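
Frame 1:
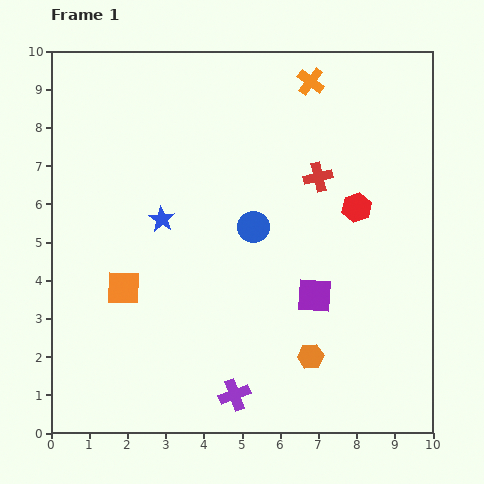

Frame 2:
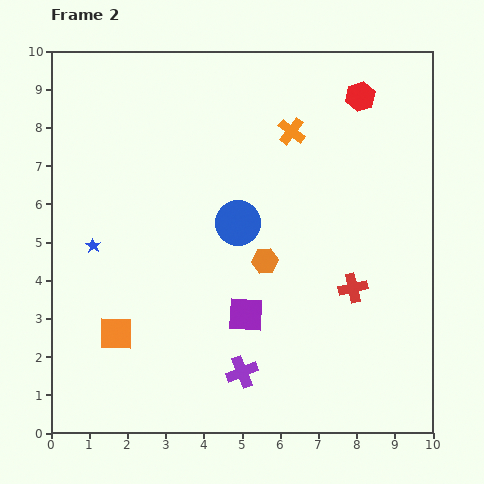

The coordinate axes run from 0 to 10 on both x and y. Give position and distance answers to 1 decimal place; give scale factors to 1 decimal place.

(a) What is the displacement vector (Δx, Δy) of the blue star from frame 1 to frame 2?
(-1.8, -0.7)

The blue star was at (2.9, 5.6) in frame 1 and (1.1, 4.9) in frame 2.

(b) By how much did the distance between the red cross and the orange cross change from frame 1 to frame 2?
+1.9

Distance in frame 1: 2.5. Distance in frame 2: 4.4.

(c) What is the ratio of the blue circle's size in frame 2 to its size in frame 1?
1.5×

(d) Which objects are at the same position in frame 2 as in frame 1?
none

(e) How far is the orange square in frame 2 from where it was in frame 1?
1.2

The orange square moved from (1.9, 3.8) to (1.7, 2.6), a distance of √(0.2² + 1.2²) ≈ 1.2.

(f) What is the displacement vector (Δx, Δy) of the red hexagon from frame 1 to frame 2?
(0.1, 2.9)

The red hexagon was at (8.0, 5.9) in frame 1 and (8.1, 8.8) in frame 2.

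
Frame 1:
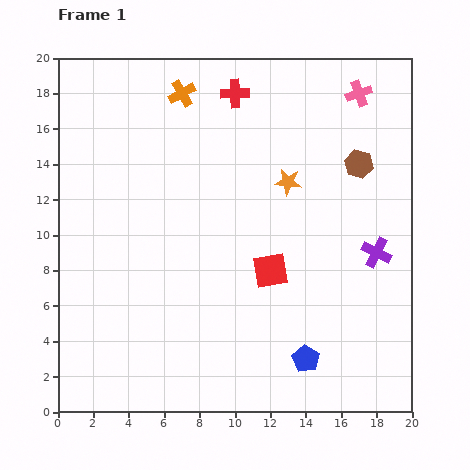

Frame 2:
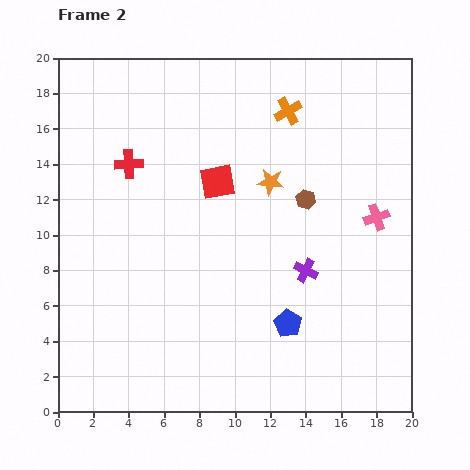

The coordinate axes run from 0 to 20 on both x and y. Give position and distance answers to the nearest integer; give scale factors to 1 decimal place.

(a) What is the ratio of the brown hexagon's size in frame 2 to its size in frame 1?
0.7×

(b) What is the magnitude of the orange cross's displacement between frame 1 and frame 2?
6

The orange cross moved from (7, 18) to (13, 17), a distance of √(6² + 1²) ≈ 6.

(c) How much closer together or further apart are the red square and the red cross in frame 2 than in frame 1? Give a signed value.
-5

Distance in frame 1: 10. Distance in frame 2: 5.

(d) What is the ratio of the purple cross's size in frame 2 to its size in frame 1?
0.8×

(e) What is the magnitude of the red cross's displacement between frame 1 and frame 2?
7

The red cross moved from (10, 18) to (4, 14), a distance of √(6² + 4²) ≈ 7.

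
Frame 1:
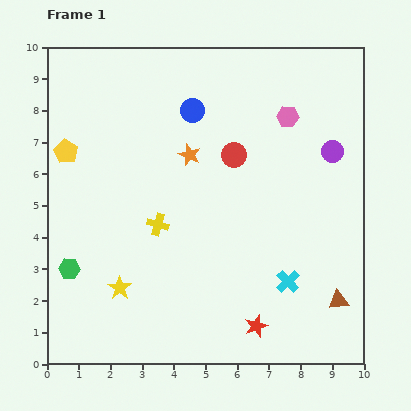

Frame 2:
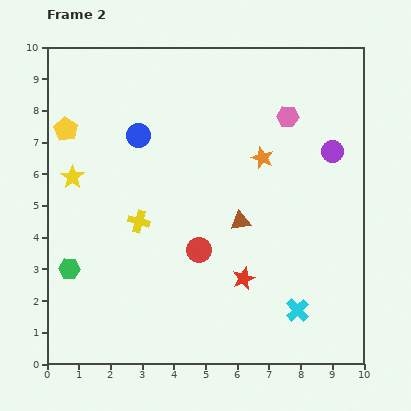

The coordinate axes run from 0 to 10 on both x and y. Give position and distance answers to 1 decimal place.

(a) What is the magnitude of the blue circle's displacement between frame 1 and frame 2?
1.9

The blue circle moved from (4.6, 8.0) to (2.9, 7.2), a distance of √(1.7² + 0.8²) ≈ 1.9.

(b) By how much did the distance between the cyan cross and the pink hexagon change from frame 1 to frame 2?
+0.9

Distance in frame 1: 5.2. Distance in frame 2: 6.1.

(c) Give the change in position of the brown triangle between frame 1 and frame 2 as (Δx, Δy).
(-3.1, 2.5)

The brown triangle was at (9.2, 2.0) in frame 1 and (6.1, 4.5) in frame 2.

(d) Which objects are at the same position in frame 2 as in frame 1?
the purple circle, the pink hexagon, the green hexagon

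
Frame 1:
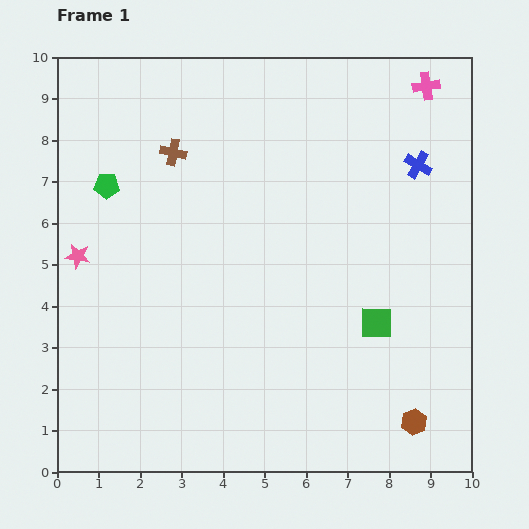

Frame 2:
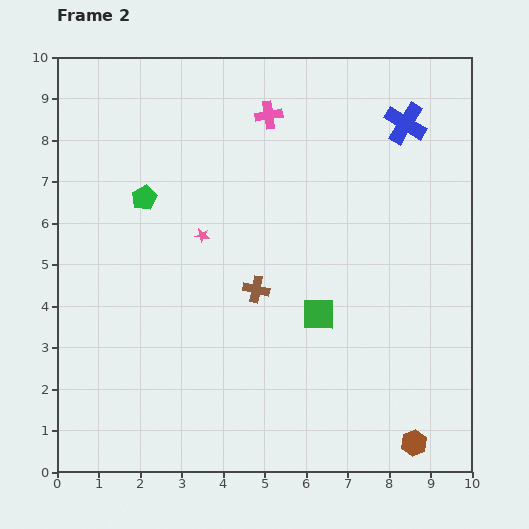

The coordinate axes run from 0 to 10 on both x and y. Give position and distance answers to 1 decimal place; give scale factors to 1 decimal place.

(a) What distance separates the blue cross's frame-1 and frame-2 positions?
1.0

The blue cross moved from (8.7, 7.4) to (8.4, 8.4), a distance of √(0.3² + 1.0²) ≈ 1.0.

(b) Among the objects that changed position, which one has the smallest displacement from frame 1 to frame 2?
the brown hexagon

(moved 0.5)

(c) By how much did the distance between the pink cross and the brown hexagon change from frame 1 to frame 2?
+0.5

Distance in frame 1: 8.1. Distance in frame 2: 8.6.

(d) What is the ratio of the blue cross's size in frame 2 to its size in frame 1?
1.5×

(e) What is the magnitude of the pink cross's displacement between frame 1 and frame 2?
3.9

The pink cross moved from (8.9, 9.3) to (5.1, 8.6), a distance of √(3.8² + 0.7²) ≈ 3.9.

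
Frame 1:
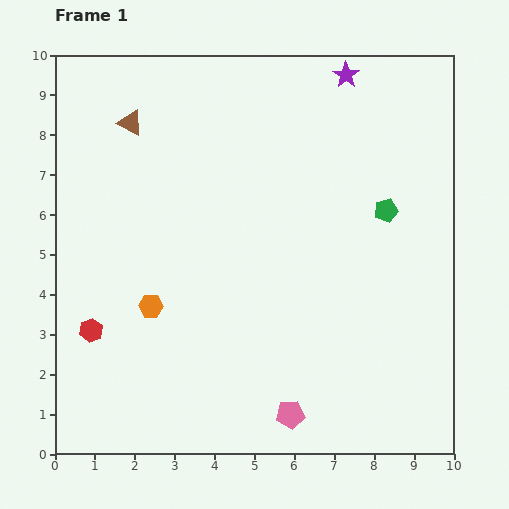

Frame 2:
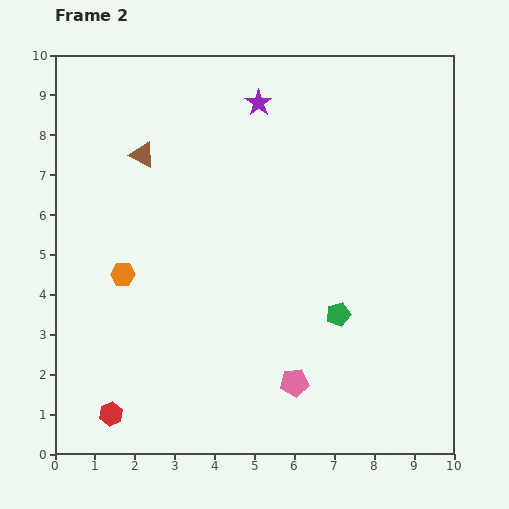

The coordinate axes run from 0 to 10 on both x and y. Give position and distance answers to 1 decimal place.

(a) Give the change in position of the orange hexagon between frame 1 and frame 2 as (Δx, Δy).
(-0.7, 0.8)

The orange hexagon was at (2.4, 3.7) in frame 1 and (1.7, 4.5) in frame 2.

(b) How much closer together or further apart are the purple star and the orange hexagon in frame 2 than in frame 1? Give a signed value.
-2.1

Distance in frame 1: 7.6. Distance in frame 2: 5.5.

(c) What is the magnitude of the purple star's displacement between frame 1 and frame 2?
2.3

The purple star moved from (7.3, 9.5) to (5.1, 8.8), a distance of √(2.2² + 0.7²) ≈ 2.3.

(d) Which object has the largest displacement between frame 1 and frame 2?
the green pentagon

(moved 2.9; next 2.3)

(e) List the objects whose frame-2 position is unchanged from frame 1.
none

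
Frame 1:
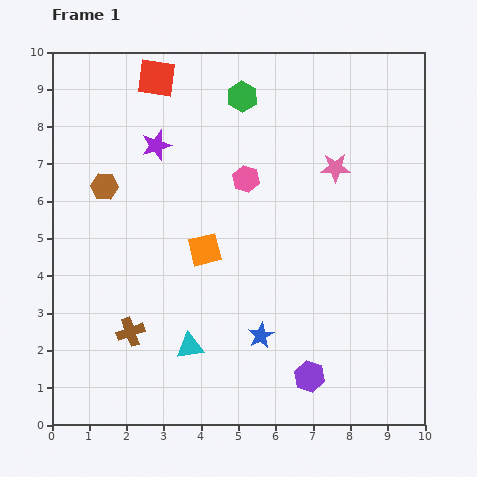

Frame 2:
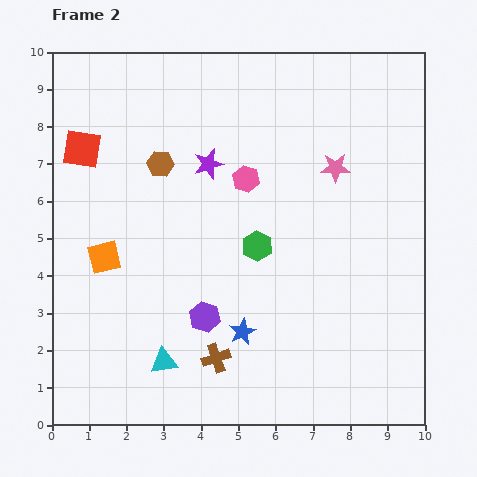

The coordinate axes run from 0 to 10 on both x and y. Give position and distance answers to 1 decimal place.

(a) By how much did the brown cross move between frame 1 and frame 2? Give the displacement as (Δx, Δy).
(2.3, -0.7)

The brown cross was at (2.1, 2.5) in frame 1 and (4.4, 1.8) in frame 2.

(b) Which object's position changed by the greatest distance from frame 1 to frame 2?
the green hexagon

(moved 4.0; next 3.2)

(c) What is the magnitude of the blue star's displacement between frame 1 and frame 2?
0.5

The blue star moved from (5.6, 2.4) to (5.1, 2.5), a distance of √(0.5² + 0.1²) ≈ 0.5.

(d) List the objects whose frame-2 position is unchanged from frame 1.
the pink hexagon, the pink star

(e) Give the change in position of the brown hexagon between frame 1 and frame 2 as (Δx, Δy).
(1.5, 0.6)

The brown hexagon was at (1.4, 6.4) in frame 1 and (2.9, 7.0) in frame 2.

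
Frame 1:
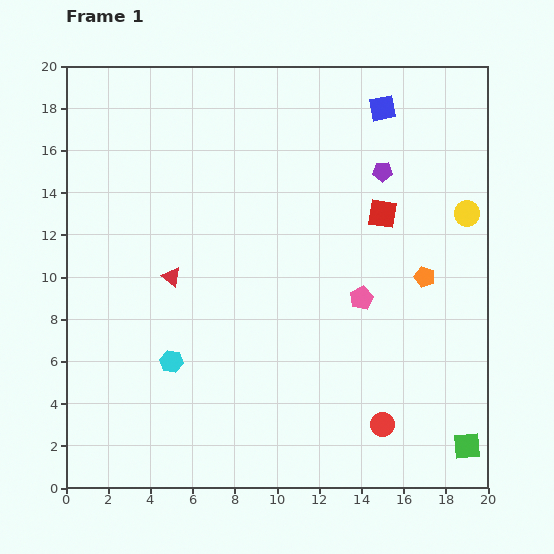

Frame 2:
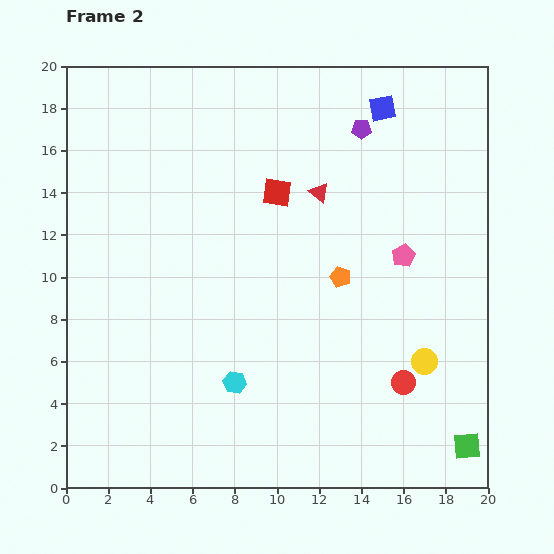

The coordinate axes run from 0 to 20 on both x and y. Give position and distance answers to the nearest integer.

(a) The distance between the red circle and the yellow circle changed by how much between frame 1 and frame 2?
-10

Distance in frame 1: 11. Distance in frame 2: 1.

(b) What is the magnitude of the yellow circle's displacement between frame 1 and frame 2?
7

The yellow circle moved from (19, 13) to (17, 6), a distance of √(2² + 7²) ≈ 7.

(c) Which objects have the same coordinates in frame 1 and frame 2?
the blue square, the green square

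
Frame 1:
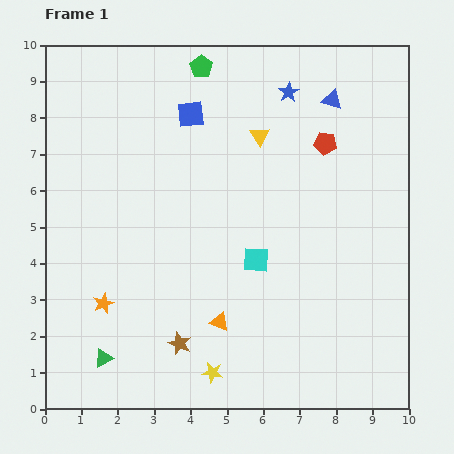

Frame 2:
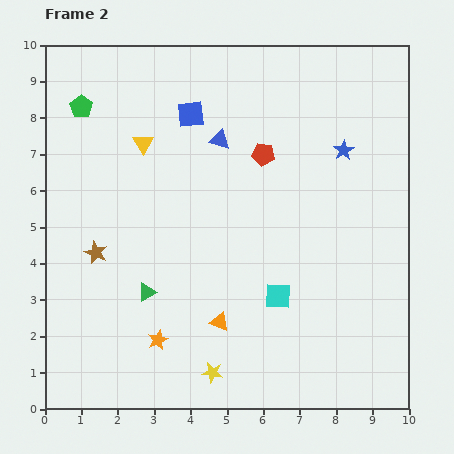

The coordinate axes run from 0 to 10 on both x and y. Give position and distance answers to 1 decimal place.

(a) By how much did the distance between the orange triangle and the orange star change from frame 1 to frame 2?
-1.4

Distance in frame 1: 3.2. Distance in frame 2: 1.8.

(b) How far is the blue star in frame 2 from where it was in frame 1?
2.2

The blue star moved from (6.7, 8.7) to (8.2, 7.1), a distance of √(1.5² + 1.6²) ≈ 2.2.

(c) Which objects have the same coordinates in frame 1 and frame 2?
the orange triangle, the blue square, the yellow star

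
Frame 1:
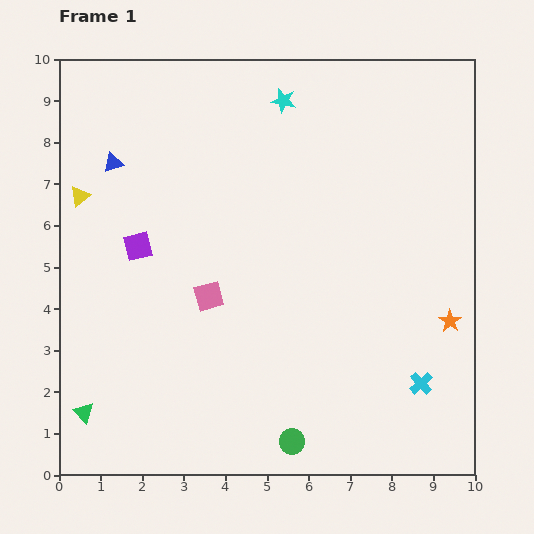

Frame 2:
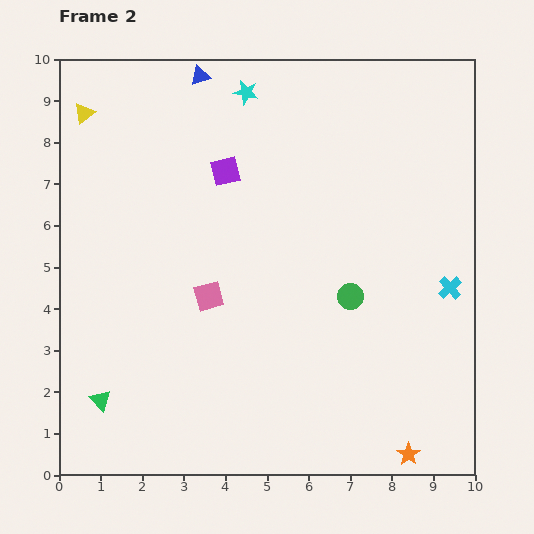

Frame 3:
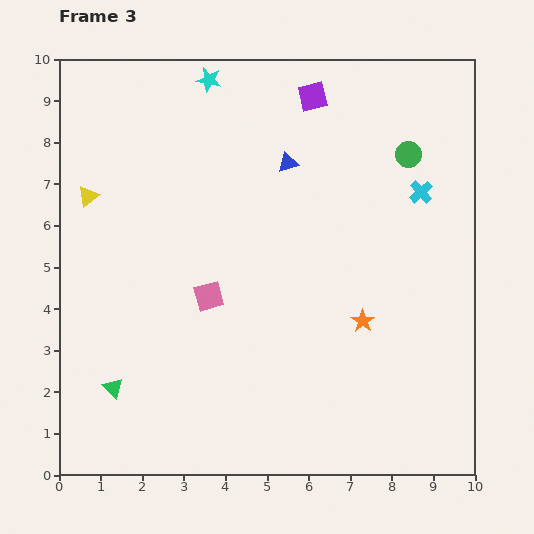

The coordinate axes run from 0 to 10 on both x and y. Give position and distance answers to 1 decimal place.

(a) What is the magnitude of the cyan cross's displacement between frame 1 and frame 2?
2.4

The cyan cross moved from (8.7, 2.2) to (9.4, 4.5), a distance of √(0.7² + 2.3²) ≈ 2.4.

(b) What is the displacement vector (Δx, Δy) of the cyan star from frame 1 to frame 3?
(-1.8, 0.5)

The cyan star was at (5.4, 9.0) in frame 1 and (3.6, 9.5) in frame 3.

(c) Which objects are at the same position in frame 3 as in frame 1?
the pink square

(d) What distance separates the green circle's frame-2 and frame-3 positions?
3.7

The green circle moved from (7.0, 4.3) to (8.4, 7.7), a distance of √(1.4² + 3.4²) ≈ 3.7.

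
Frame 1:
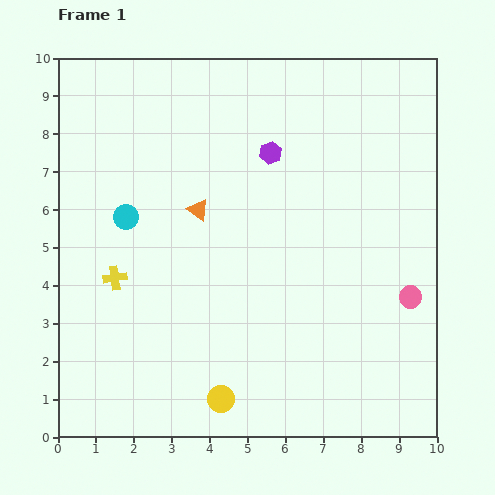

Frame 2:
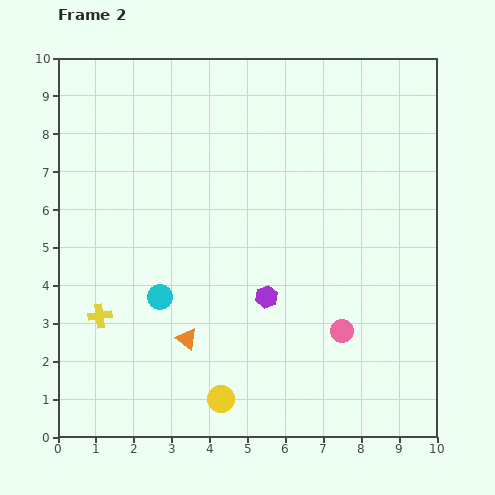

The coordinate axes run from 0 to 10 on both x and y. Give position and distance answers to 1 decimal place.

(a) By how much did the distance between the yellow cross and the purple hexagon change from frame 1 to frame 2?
-0.9

Distance in frame 1: 5.3. Distance in frame 2: 4.4.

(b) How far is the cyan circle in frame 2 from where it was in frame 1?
2.3

The cyan circle moved from (1.8, 5.8) to (2.7, 3.7), a distance of √(0.9² + 2.1²) ≈ 2.3.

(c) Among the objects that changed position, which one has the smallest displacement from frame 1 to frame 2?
the yellow cross

(moved 1.1)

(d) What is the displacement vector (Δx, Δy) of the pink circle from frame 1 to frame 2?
(-1.8, -0.9)

The pink circle was at (9.3, 3.7) in frame 1 and (7.5, 2.8) in frame 2.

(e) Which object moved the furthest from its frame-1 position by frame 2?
the purple hexagon

(moved 3.8; next 3.4)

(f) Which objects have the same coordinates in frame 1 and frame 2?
the yellow circle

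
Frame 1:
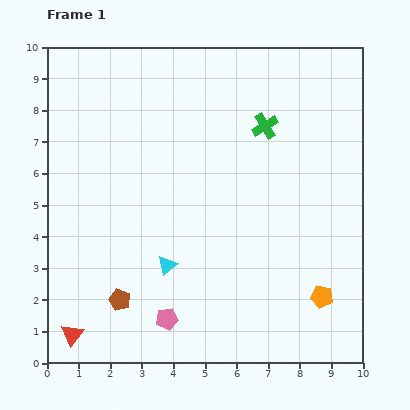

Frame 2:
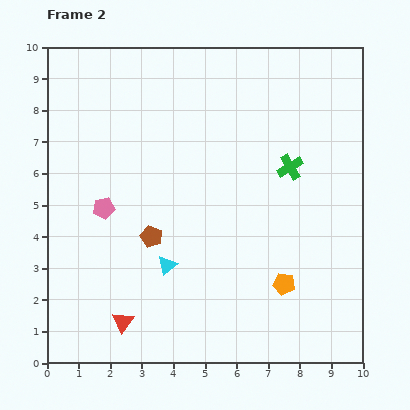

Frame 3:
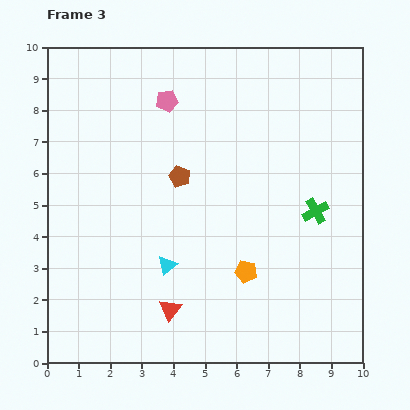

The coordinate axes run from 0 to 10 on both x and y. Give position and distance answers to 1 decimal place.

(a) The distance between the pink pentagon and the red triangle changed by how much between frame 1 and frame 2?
+0.6

Distance in frame 1: 3.0. Distance in frame 2: 3.6.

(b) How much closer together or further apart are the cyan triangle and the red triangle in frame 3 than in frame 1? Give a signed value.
-2.3

Distance in frame 1: 3.7. Distance in frame 3: 1.4.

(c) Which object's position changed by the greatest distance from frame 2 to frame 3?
the pink pentagon

(moved 3.9; next 2.1)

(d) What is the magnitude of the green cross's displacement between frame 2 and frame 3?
1.6

The green cross moved from (7.7, 6.2) to (8.5, 4.8), a distance of √(0.8² + 1.4²) ≈ 1.6.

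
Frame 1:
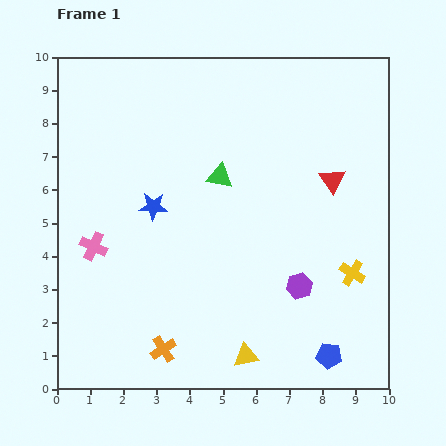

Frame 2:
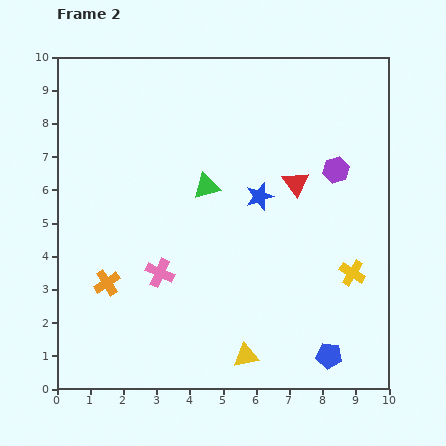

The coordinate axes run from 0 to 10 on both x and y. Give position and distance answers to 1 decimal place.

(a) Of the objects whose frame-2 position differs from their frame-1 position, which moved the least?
the green triangle

(moved 0.5)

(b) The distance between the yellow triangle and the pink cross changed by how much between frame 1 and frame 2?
-2.1

Distance in frame 1: 5.7. Distance in frame 2: 3.6.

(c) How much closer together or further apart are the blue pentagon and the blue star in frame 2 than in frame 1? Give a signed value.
-1.8

Distance in frame 1: 7.0. Distance in frame 2: 5.2.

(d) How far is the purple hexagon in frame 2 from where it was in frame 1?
3.7

The purple hexagon moved from (7.3, 3.1) to (8.4, 6.6), a distance of √(1.1² + 3.5²) ≈ 3.7.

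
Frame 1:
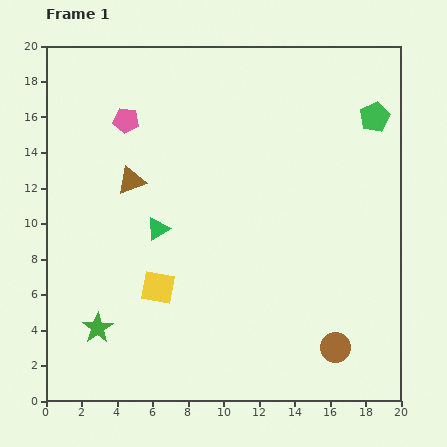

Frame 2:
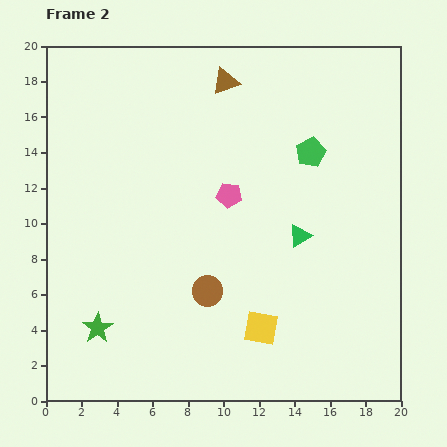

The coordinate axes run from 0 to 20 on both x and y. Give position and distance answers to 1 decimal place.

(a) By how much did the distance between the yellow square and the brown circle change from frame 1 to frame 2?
-6.9

Distance in frame 1: 10.6. Distance in frame 2: 3.7.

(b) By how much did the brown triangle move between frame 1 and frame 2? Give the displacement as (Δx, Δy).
(5.3, 5.6)

The brown triangle was at (4.8, 12.4) in frame 1 and (10.1, 18.0) in frame 2.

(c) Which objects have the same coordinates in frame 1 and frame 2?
the green star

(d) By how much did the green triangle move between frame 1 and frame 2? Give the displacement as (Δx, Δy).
(8.0, -0.4)

The green triangle was at (6.3, 9.7) in frame 1 and (14.3, 9.3) in frame 2.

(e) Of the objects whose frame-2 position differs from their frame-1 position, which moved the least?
the green pentagon

(moved 4.1)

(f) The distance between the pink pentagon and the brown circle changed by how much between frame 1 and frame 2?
-11.9

Distance in frame 1: 17.4. Distance in frame 2: 5.5.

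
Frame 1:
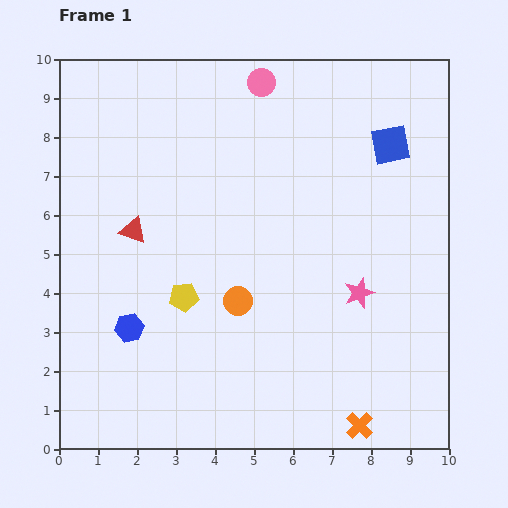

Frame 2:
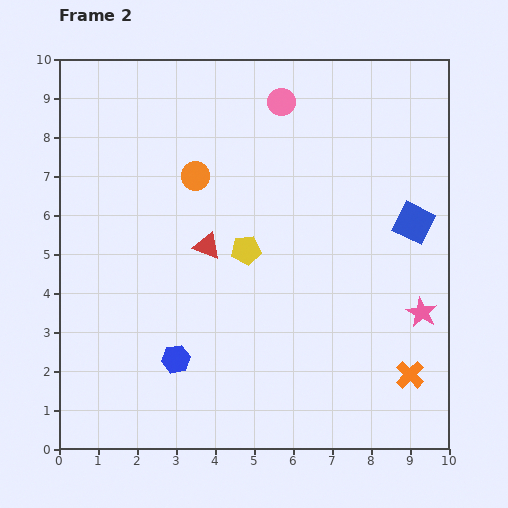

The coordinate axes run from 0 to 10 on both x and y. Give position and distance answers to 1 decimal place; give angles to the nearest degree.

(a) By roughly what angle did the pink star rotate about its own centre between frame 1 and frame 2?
24° counter-clockwise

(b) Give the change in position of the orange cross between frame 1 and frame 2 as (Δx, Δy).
(1.3, 1.3)

The orange cross was at (7.7, 0.6) in frame 1 and (9.0, 1.9) in frame 2.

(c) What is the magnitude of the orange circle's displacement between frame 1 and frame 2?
3.4

The orange circle moved from (4.6, 3.8) to (3.5, 7.0), a distance of √(1.1² + 3.2²) ≈ 3.4.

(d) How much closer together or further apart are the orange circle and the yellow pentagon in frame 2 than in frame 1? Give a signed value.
+0.9

Distance in frame 1: 1.4. Distance in frame 2: 2.3.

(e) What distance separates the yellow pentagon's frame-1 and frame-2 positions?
2.0

The yellow pentagon moved from (3.2, 3.9) to (4.8, 5.1), a distance of √(1.6² + 1.2²) ≈ 2.0.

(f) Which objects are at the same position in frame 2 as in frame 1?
none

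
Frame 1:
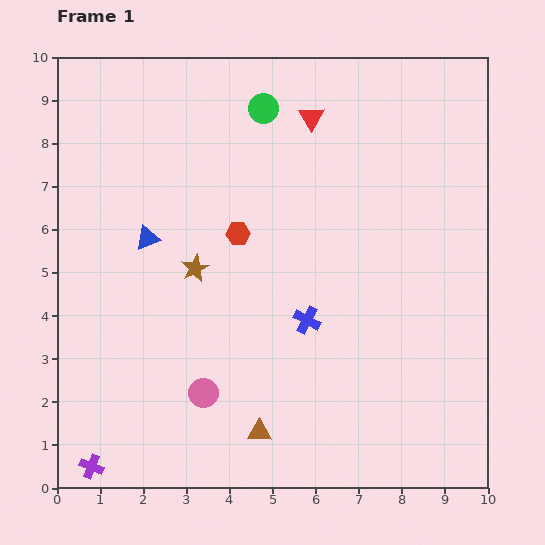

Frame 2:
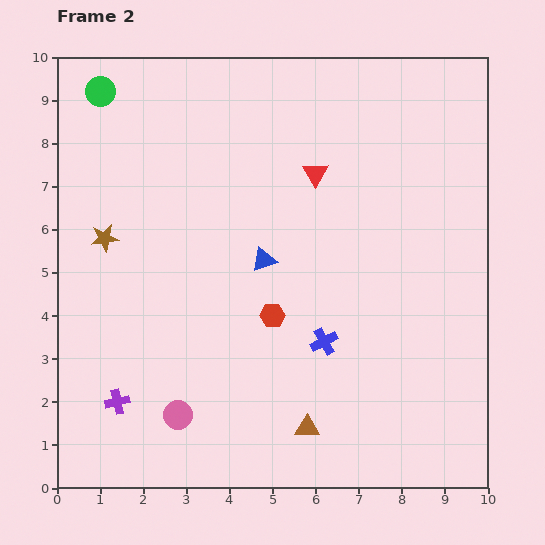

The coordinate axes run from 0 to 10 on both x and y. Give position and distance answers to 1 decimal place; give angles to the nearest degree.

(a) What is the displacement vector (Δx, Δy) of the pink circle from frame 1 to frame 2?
(-0.6, -0.5)

The pink circle was at (3.4, 2.2) in frame 1 and (2.8, 1.7) in frame 2.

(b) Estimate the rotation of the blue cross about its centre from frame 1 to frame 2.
35° clockwise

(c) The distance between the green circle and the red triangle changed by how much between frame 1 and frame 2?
+4.2

Distance in frame 1: 1.1. Distance in frame 2: 5.3.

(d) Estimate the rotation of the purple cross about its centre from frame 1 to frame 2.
35° counter-clockwise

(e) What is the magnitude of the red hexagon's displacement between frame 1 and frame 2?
2.1

The red hexagon moved from (4.2, 5.9) to (5.0, 4.0), a distance of √(0.8² + 1.9²) ≈ 2.1.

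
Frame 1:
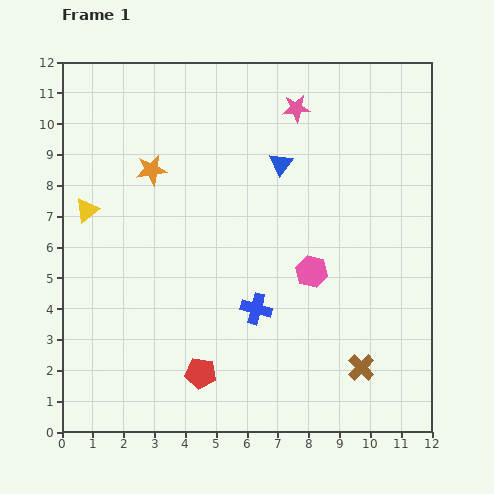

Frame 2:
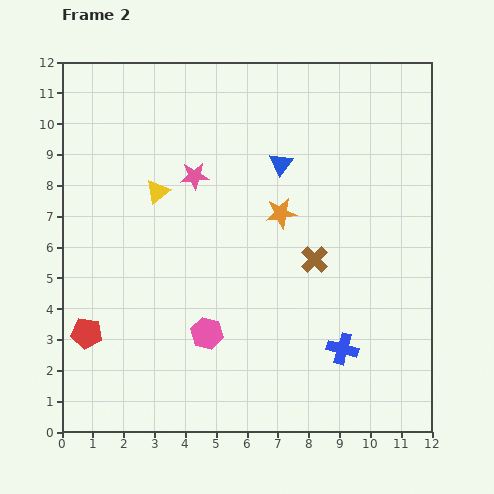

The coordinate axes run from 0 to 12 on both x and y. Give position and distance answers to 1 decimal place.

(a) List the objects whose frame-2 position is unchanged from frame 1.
the blue triangle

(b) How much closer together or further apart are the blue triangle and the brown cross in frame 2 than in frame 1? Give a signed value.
-3.8

Distance in frame 1: 7.1. Distance in frame 2: 3.3.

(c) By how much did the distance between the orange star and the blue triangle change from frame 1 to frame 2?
-2.6

Distance in frame 1: 4.2. Distance in frame 2: 1.6.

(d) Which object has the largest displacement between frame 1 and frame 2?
the orange star

(moved 4.4; next 4.0)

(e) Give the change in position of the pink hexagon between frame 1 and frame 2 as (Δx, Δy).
(-3.4, -2.0)

The pink hexagon was at (8.1, 5.2) in frame 1 and (4.7, 3.2) in frame 2.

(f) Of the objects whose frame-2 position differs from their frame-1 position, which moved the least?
the yellow triangle

(moved 2.4)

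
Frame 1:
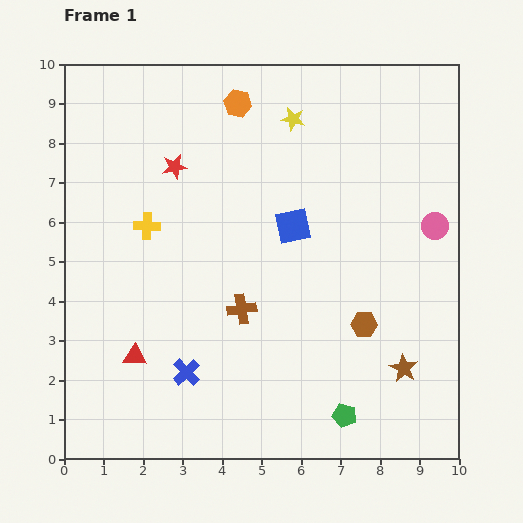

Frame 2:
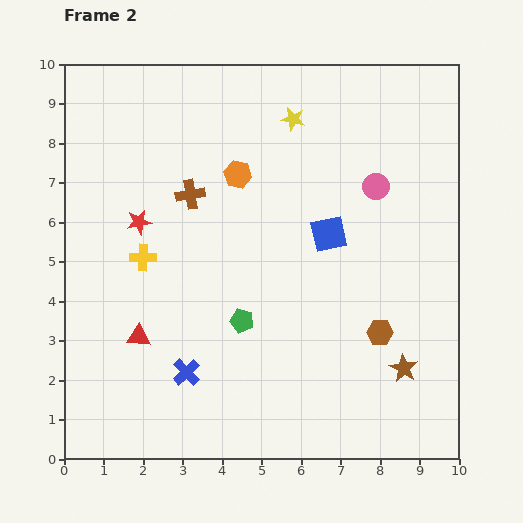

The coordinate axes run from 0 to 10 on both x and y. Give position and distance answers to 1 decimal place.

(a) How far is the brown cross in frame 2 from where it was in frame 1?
3.2

The brown cross moved from (4.5, 3.8) to (3.2, 6.7), a distance of √(1.3² + 2.9²) ≈ 3.2.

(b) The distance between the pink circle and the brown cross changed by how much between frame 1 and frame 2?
-0.6

Distance in frame 1: 5.3. Distance in frame 2: 4.7.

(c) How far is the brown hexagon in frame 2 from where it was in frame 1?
0.4

The brown hexagon moved from (7.6, 3.4) to (8.0, 3.2), a distance of √(0.4² + 0.2²) ≈ 0.4.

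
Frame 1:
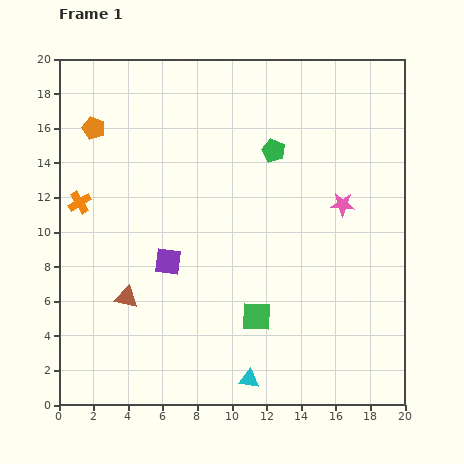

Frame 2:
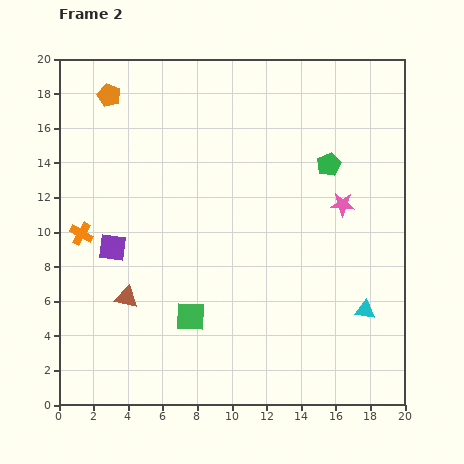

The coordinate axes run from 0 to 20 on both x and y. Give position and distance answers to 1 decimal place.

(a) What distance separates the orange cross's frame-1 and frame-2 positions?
1.8

The orange cross moved from (1.2, 11.7) to (1.3, 9.9), a distance of √(0.1² + 1.8²) ≈ 1.8.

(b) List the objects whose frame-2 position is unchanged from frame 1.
the brown triangle, the pink star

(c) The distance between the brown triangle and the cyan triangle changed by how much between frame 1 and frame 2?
+5.3

Distance in frame 1: 8.5. Distance in frame 2: 13.8.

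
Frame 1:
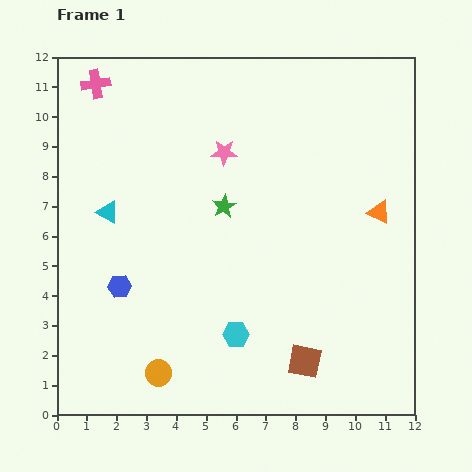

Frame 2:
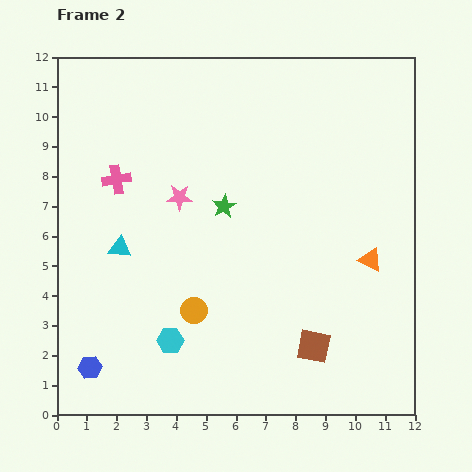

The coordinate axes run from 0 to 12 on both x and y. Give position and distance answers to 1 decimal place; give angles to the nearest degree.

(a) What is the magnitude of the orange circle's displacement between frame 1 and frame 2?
2.4

The orange circle moved from (3.4, 1.4) to (4.6, 3.5), a distance of √(1.2² + 2.1²) ≈ 2.4.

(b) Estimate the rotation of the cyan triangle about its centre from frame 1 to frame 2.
23° counter-clockwise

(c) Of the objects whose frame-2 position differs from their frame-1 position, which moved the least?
the brown square

(moved 0.6)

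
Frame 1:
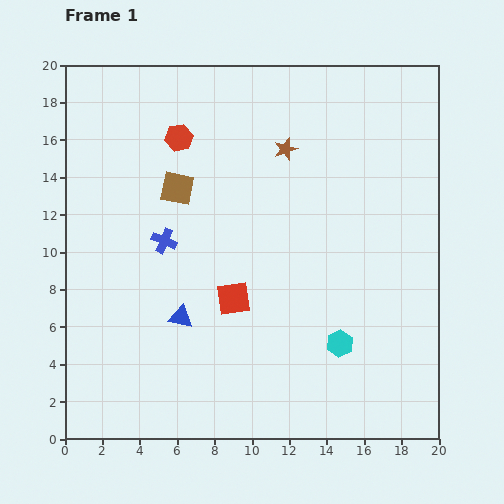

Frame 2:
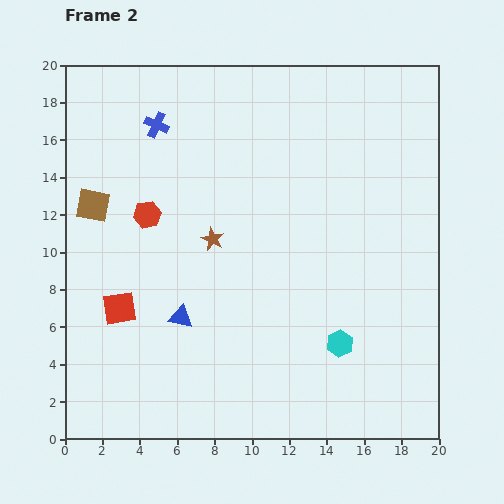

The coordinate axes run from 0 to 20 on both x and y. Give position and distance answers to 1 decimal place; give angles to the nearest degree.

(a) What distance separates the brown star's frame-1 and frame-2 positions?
6.2

The brown star moved from (11.8, 15.5) to (7.9, 10.7), a distance of √(3.9² + 4.8²) ≈ 6.2.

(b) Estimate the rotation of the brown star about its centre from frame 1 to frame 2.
26° counter-clockwise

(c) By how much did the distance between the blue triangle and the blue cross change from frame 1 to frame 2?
+6.2

Distance in frame 1: 4.2. Distance in frame 2: 10.4.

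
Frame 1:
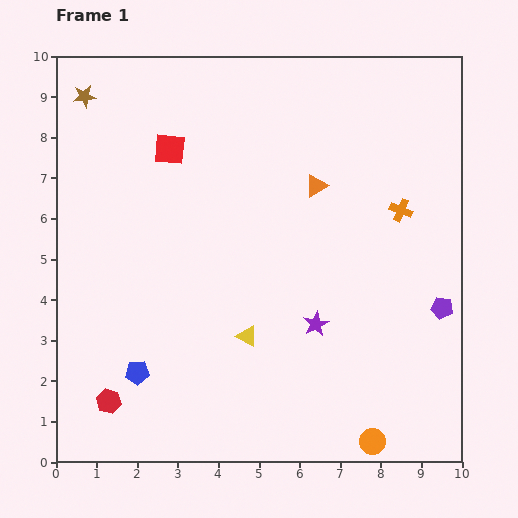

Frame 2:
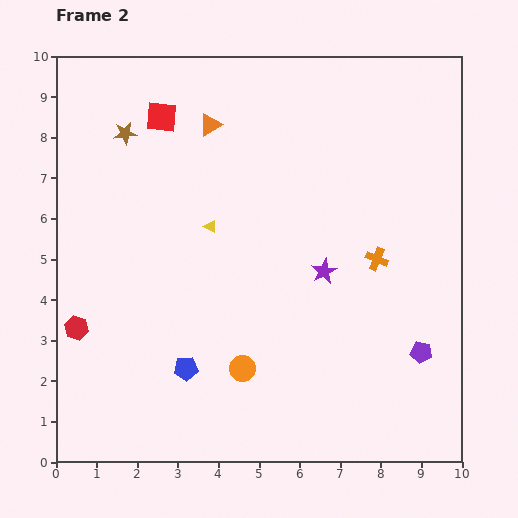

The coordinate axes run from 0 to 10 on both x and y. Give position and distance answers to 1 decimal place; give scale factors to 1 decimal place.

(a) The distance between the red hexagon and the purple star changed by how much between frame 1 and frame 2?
+0.9

Distance in frame 1: 5.4. Distance in frame 2: 6.3.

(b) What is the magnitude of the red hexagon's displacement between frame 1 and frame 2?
2.0

The red hexagon moved from (1.3, 1.5) to (0.5, 3.3), a distance of √(0.8² + 1.8²) ≈ 2.0.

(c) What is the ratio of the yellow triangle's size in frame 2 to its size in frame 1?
0.6×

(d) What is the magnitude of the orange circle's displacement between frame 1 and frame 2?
3.7

The orange circle moved from (7.8, 0.5) to (4.6, 2.3), a distance of √(3.2² + 1.8²) ≈ 3.7.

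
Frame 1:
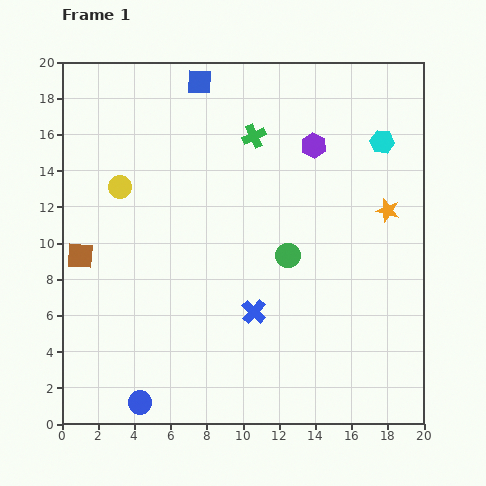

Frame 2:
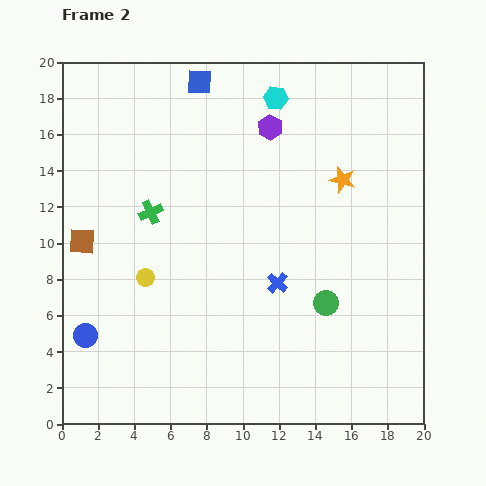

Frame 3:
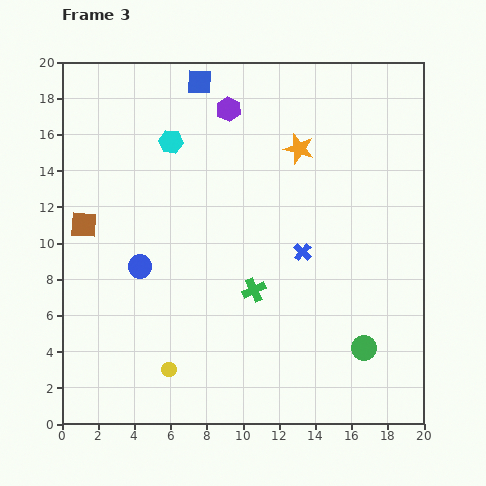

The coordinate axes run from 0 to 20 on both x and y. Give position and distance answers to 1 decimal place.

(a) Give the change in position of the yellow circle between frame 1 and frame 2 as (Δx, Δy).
(1.4, -5.0)

The yellow circle was at (3.2, 13.1) in frame 1 and (4.6, 8.1) in frame 2.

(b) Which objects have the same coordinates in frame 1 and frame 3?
the blue square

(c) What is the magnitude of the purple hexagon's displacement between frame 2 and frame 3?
2.5

The purple hexagon moved from (11.5, 16.4) to (9.2, 17.4), a distance of √(2.3² + 1.0²) ≈ 2.5.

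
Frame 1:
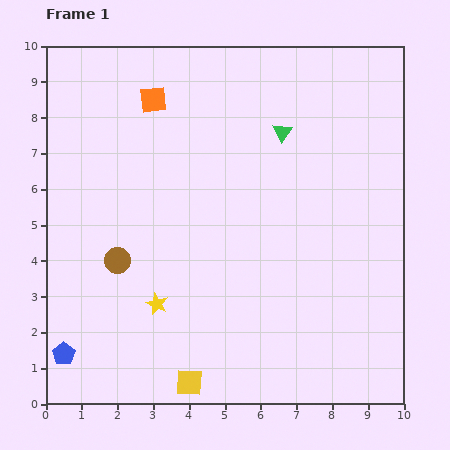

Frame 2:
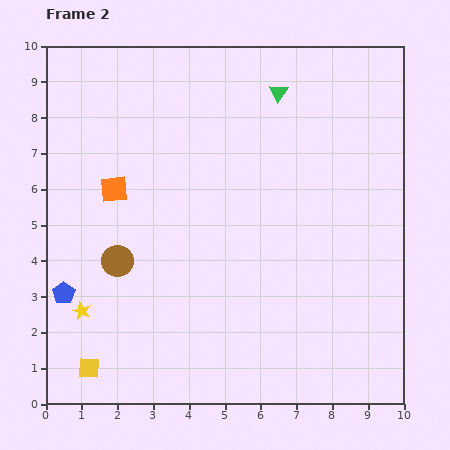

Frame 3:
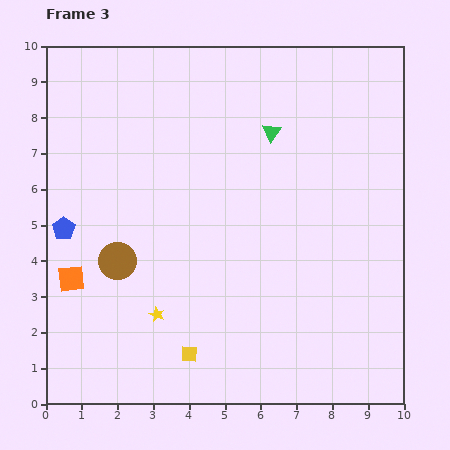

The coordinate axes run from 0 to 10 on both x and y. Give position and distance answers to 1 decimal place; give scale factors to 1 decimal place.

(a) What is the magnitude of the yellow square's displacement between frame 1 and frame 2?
2.8

The yellow square moved from (4.0, 0.6) to (1.2, 1.0), a distance of √(2.8² + 0.4²) ≈ 2.8.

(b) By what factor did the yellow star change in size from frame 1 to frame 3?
0.7×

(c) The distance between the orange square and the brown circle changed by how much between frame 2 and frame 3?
-0.6

Distance in frame 2: 2.0. Distance in frame 3: 1.4.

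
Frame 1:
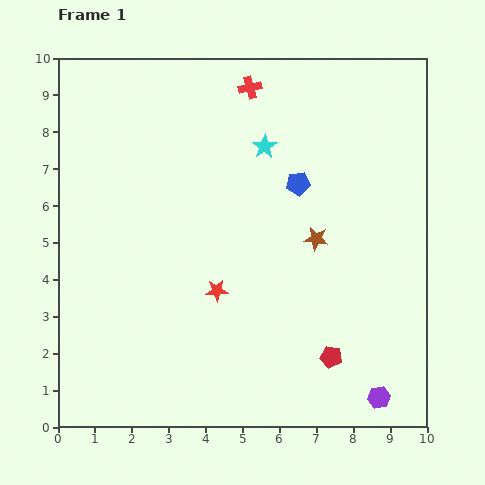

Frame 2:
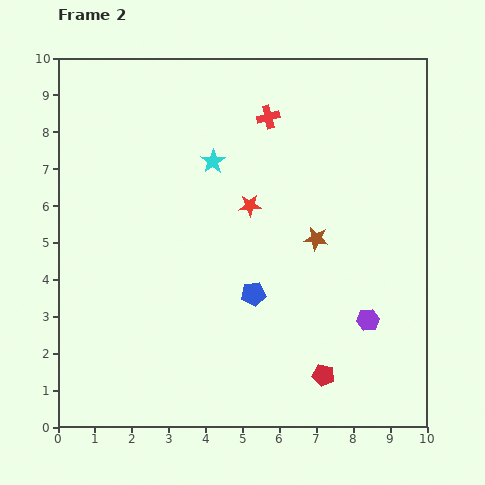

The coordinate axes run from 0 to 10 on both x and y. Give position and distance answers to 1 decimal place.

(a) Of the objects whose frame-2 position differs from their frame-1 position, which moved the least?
the red pentagon

(moved 0.5)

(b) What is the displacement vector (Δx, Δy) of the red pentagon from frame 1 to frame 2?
(-0.2, -0.5)

The red pentagon was at (7.4, 1.9) in frame 1 and (7.2, 1.4) in frame 2.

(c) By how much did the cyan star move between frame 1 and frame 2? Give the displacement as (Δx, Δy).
(-1.4, -0.4)

The cyan star was at (5.6, 7.6) in frame 1 and (4.2, 7.2) in frame 2.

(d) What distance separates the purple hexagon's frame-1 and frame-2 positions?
2.1

The purple hexagon moved from (8.7, 0.8) to (8.4, 2.9), a distance of √(0.3² + 2.1²) ≈ 2.1.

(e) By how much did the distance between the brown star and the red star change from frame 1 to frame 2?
-1.0

Distance in frame 1: 3.0. Distance in frame 2: 2.0.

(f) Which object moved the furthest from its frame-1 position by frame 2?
the blue pentagon

(moved 3.2; next 2.5)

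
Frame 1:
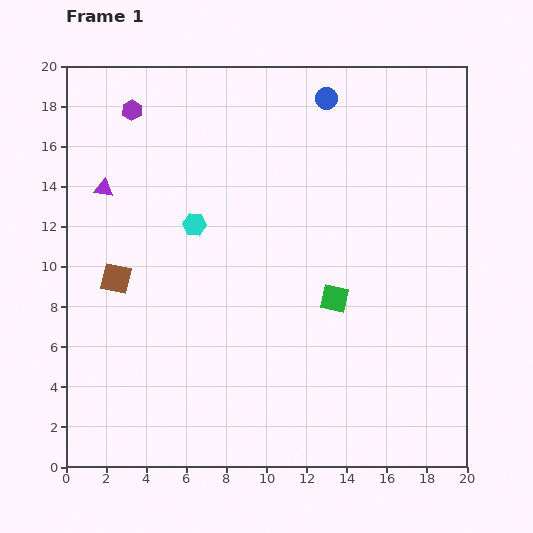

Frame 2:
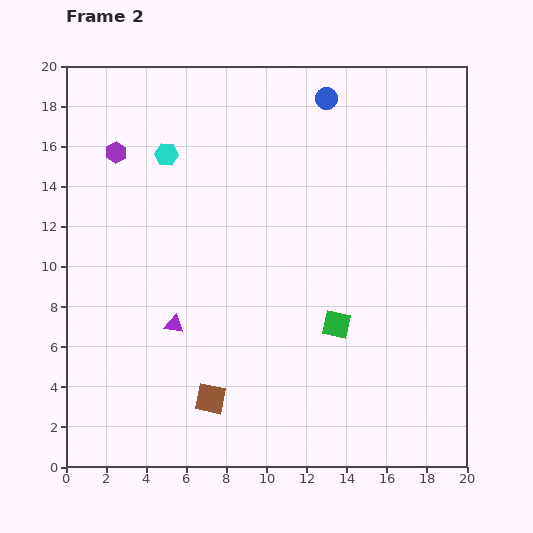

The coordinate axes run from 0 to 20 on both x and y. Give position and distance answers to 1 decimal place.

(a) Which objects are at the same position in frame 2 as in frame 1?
the blue circle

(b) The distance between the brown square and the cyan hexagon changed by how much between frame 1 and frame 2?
+7.7

Distance in frame 1: 4.7. Distance in frame 2: 12.4.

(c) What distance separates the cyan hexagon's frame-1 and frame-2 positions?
3.8

The cyan hexagon moved from (6.4, 12.1) to (5.0, 15.6), a distance of √(1.4² + 3.5²) ≈ 3.8.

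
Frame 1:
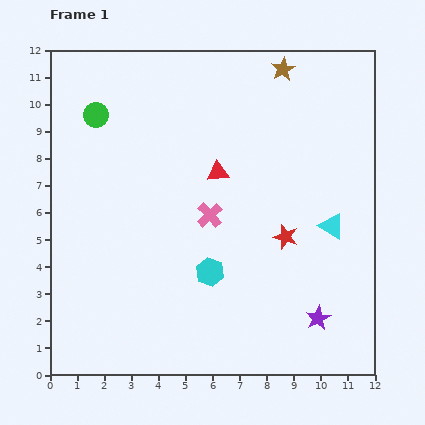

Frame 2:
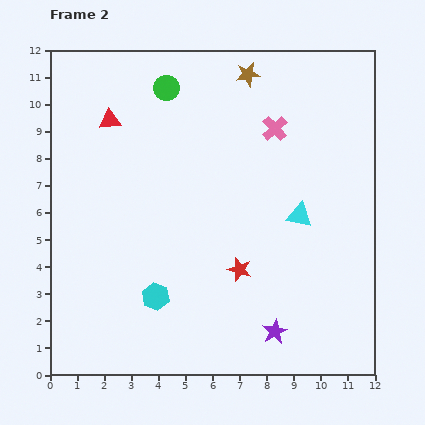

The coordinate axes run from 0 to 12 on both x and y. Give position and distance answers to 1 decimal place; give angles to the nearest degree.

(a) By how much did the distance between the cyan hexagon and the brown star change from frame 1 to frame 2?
+0.9

Distance in frame 1: 8.0. Distance in frame 2: 8.9.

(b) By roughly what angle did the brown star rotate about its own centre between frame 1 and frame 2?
19° clockwise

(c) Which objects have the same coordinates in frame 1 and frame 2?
none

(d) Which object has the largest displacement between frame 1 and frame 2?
the red triangle

(moved 4.4; next 4.0)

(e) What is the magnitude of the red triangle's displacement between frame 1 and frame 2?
4.4

The red triangle moved from (6.2, 7.5) to (2.2, 9.4), a distance of √(4.0² + 1.9²) ≈ 4.4.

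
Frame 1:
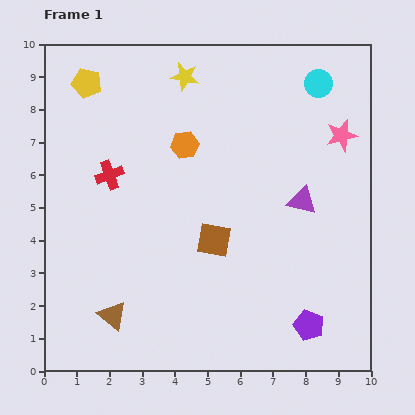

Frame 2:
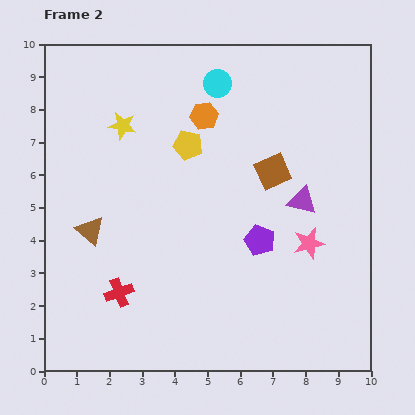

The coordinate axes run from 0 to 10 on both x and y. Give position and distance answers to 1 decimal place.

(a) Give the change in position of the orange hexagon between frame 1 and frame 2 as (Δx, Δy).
(0.6, 0.9)

The orange hexagon was at (4.3, 6.9) in frame 1 and (4.9, 7.8) in frame 2.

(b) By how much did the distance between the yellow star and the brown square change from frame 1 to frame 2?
-0.3

Distance in frame 1: 5.1. Distance in frame 2: 4.8.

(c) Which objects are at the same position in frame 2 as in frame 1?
the purple triangle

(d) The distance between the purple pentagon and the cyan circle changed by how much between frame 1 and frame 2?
-2.4

Distance in frame 1: 7.4. Distance in frame 2: 5.0.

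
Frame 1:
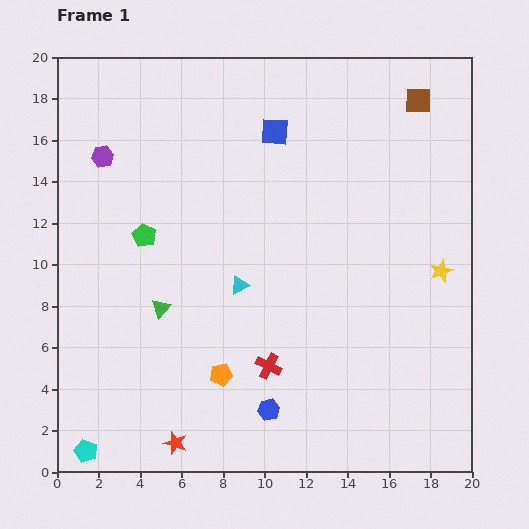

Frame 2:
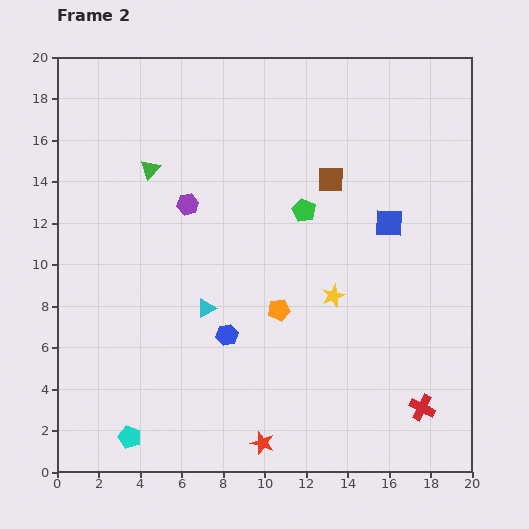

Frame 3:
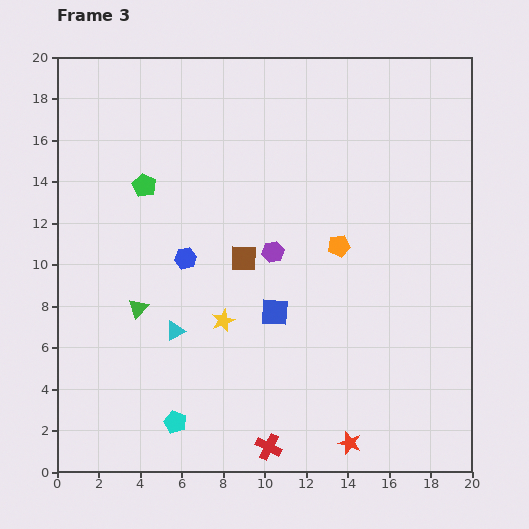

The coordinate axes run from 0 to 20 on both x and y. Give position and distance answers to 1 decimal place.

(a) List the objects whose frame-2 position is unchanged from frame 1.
none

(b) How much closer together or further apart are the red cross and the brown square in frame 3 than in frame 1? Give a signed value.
-5.5

Distance in frame 1: 14.7. Distance in frame 3: 9.2.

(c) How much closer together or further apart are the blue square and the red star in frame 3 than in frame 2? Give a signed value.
-4.9

Distance in frame 2: 12.2. Distance in frame 3: 7.3.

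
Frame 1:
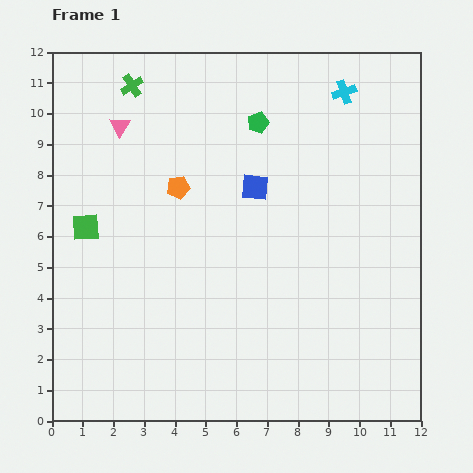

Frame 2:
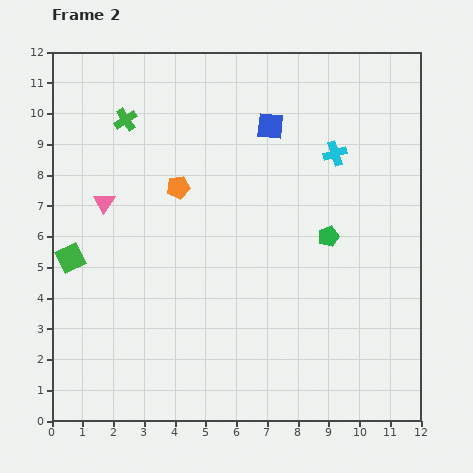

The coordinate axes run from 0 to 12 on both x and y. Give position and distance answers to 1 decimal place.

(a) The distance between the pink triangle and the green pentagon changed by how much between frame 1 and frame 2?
+2.9

Distance in frame 1: 4.5. Distance in frame 2: 7.4.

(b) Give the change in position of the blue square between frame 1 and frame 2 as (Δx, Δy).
(0.5, 2.0)

The blue square was at (6.6, 7.6) in frame 1 and (7.1, 9.6) in frame 2.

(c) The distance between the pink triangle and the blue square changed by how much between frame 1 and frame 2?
+1.2

Distance in frame 1: 4.8. Distance in frame 2: 6.0.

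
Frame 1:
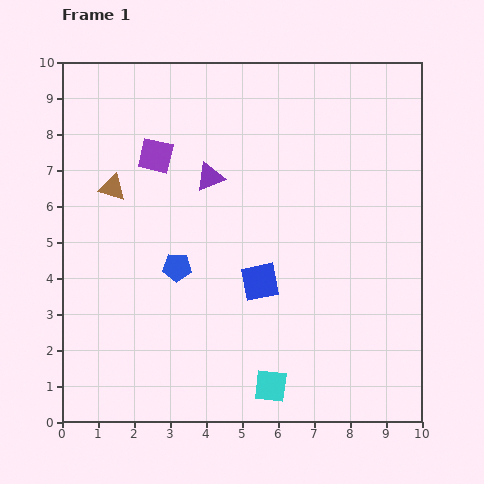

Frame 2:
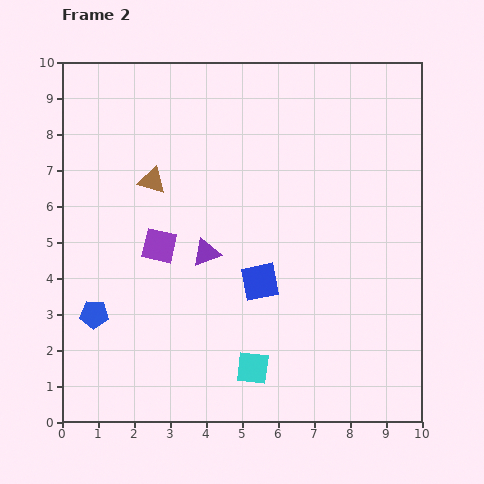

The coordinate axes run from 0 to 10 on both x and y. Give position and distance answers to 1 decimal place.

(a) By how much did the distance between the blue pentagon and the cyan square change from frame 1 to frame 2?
+0.4

Distance in frame 1: 4.2. Distance in frame 2: 4.6.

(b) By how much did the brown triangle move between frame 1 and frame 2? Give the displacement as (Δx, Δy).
(1.1, 0.2)

The brown triangle was at (1.4, 6.5) in frame 1 and (2.5, 6.7) in frame 2.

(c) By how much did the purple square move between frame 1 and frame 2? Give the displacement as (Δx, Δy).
(0.1, -2.5)

The purple square was at (2.6, 7.4) in frame 1 and (2.7, 4.9) in frame 2.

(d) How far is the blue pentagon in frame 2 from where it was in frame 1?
2.6

The blue pentagon moved from (3.2, 4.3) to (0.9, 3.0), a distance of √(2.3² + 1.3²) ≈ 2.6.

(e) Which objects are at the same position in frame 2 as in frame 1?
the blue square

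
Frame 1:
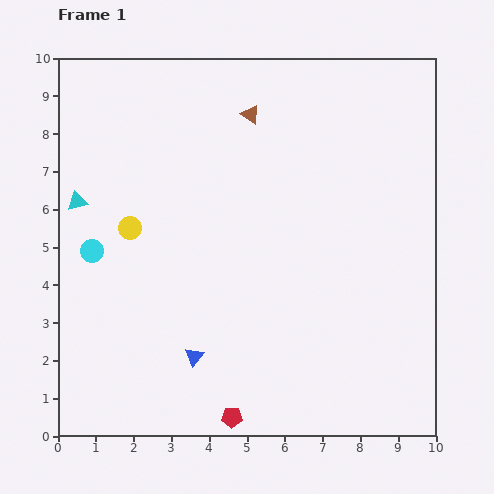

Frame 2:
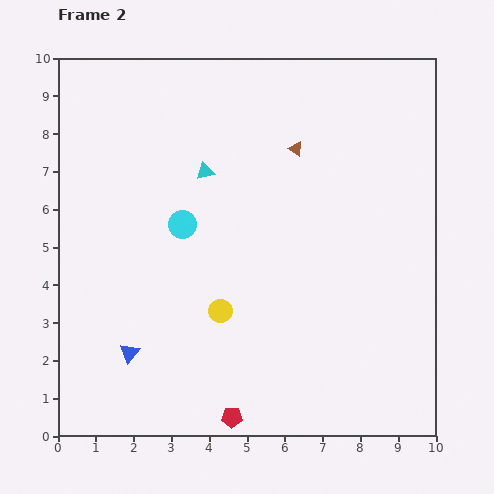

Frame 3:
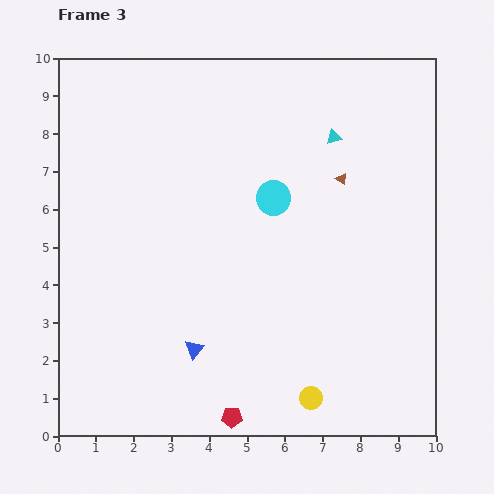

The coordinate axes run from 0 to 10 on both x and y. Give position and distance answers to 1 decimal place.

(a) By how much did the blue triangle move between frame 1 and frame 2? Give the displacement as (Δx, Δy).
(-1.7, 0.1)

The blue triangle was at (3.6, 2.1) in frame 1 and (1.9, 2.2) in frame 2.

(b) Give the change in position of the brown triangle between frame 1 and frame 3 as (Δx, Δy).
(2.4, -1.7)

The brown triangle was at (5.1, 8.5) in frame 1 and (7.5, 6.8) in frame 3.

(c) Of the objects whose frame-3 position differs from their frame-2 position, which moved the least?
the brown triangle

(moved 1.4)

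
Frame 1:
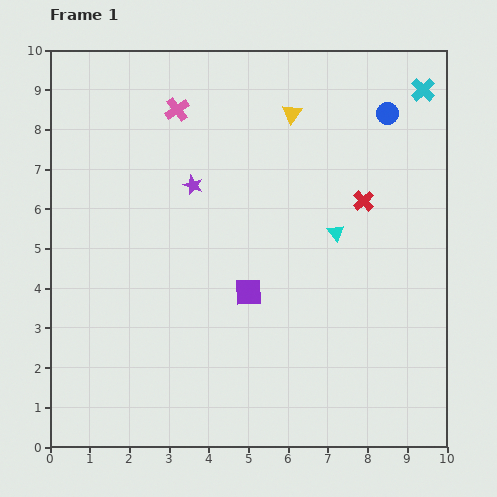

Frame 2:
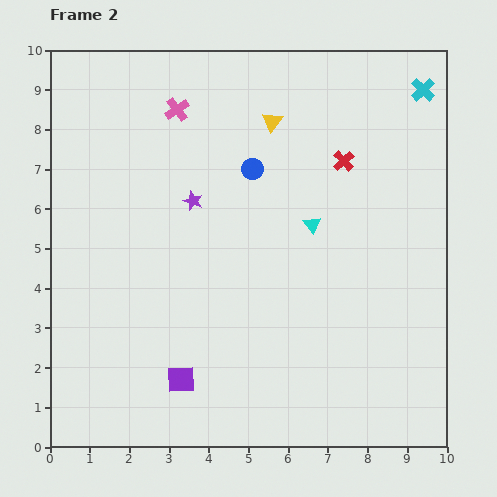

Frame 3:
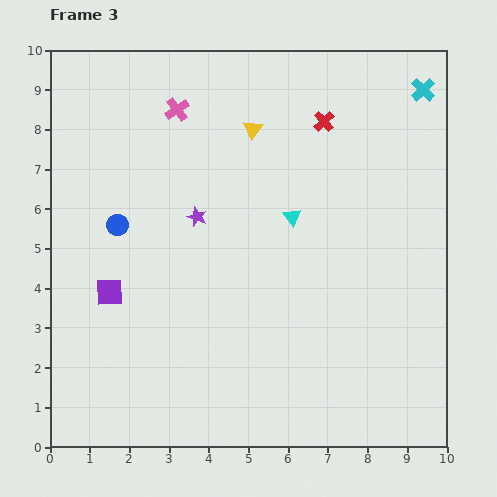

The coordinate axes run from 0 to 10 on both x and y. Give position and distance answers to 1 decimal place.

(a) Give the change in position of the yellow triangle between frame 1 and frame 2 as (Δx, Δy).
(-0.5, -0.2)

The yellow triangle was at (6.1, 8.4) in frame 1 and (5.6, 8.2) in frame 2.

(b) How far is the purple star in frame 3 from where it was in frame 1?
0.8

The purple star moved from (3.6, 6.6) to (3.7, 5.8), a distance of √(0.1² + 0.8²) ≈ 0.8.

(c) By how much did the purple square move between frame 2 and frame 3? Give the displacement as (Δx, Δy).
(-1.8, 2.2)

The purple square was at (3.3, 1.7) in frame 2 and (1.5, 3.9) in frame 3.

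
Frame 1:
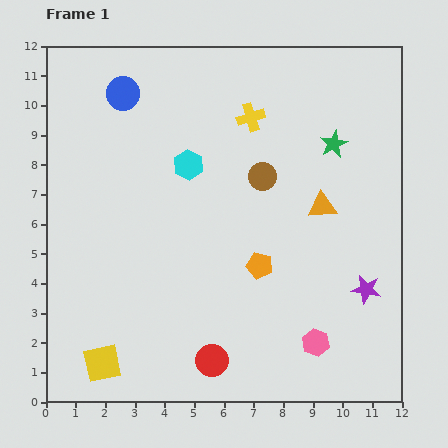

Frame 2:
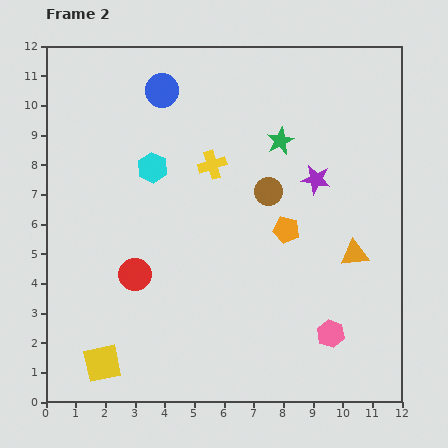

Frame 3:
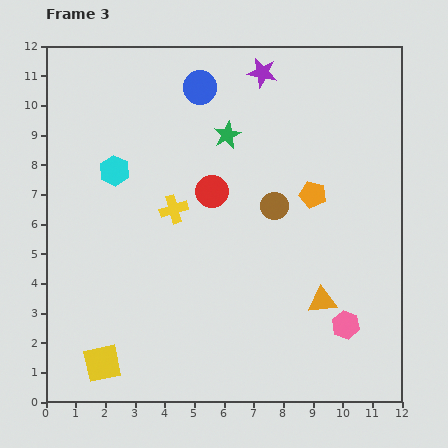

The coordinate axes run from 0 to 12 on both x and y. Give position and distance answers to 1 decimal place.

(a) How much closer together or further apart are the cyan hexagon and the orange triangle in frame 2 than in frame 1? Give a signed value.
+2.7

Distance in frame 1: 4.7. Distance in frame 2: 7.4.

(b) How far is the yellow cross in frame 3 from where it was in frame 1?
4.0

The yellow cross moved from (6.9, 9.6) to (4.3, 6.5), a distance of √(2.6² + 3.1²) ≈ 4.0.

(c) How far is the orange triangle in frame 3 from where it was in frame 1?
3.2

The orange triangle moved from (9.3, 6.6) to (9.3, 3.4), a distance of √(0.0² + 3.2²) ≈ 3.2.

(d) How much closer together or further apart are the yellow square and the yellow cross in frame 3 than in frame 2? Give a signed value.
-2.0

Distance in frame 2: 7.7. Distance in frame 3: 5.7.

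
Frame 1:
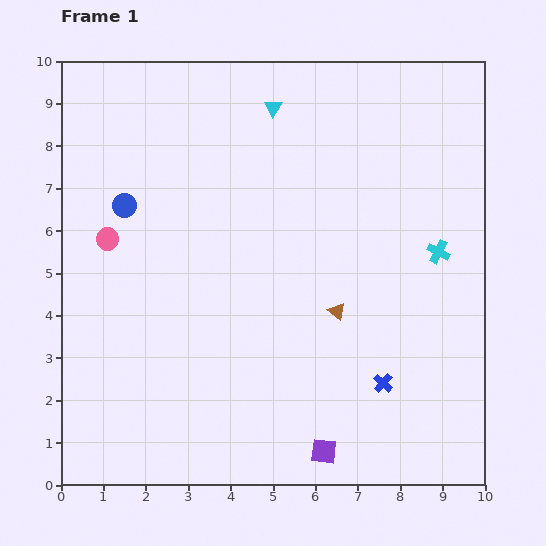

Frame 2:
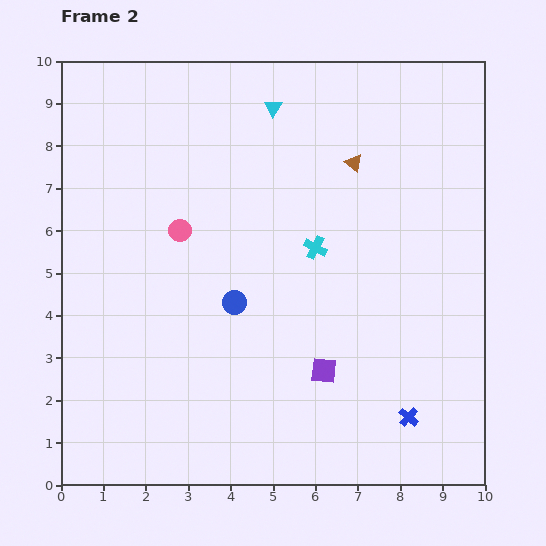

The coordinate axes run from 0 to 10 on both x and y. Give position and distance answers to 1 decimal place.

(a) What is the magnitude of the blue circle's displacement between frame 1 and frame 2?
3.5

The blue circle moved from (1.5, 6.6) to (4.1, 4.3), a distance of √(2.6² + 2.3²) ≈ 3.5.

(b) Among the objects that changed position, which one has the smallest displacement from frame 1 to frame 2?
the blue cross

(moved 1.0)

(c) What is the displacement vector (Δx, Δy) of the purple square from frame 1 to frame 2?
(0.0, 1.9)

The purple square was at (6.2, 0.8) in frame 1 and (6.2, 2.7) in frame 2.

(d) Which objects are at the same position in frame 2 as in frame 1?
the cyan triangle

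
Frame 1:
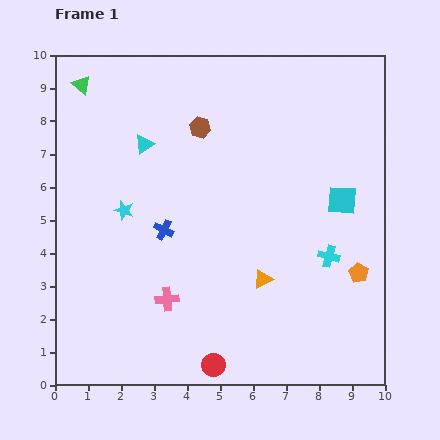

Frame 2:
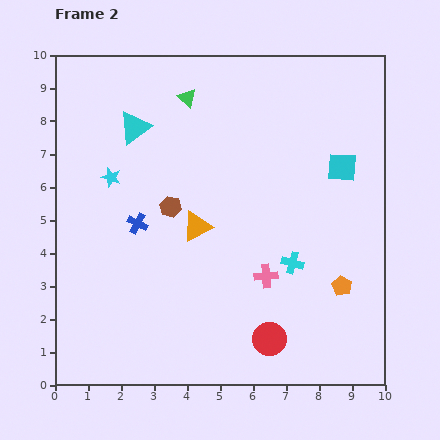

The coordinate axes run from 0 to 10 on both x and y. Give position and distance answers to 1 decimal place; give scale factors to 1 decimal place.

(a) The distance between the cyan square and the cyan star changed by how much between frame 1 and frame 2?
+0.4

Distance in frame 1: 6.6. Distance in frame 2: 7.0.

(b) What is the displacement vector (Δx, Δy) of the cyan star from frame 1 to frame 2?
(-0.4, 1.0)

The cyan star was at (2.1, 5.3) in frame 1 and (1.7, 6.3) in frame 2.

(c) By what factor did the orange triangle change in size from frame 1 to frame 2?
1.6×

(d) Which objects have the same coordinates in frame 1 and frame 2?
none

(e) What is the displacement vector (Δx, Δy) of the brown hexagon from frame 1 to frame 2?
(-0.9, -2.4)

The brown hexagon was at (4.4, 7.8) in frame 1 and (3.5, 5.4) in frame 2.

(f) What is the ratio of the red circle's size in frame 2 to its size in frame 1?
1.4×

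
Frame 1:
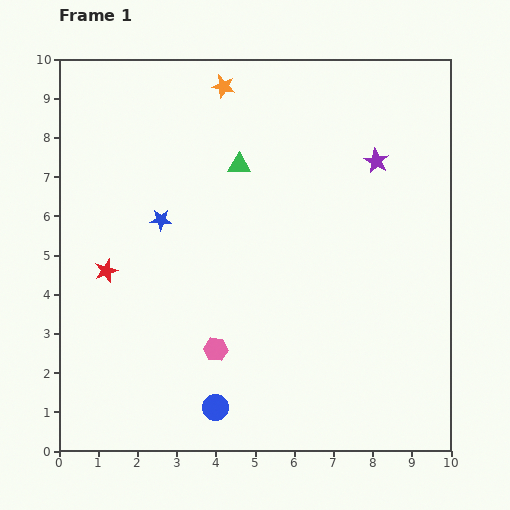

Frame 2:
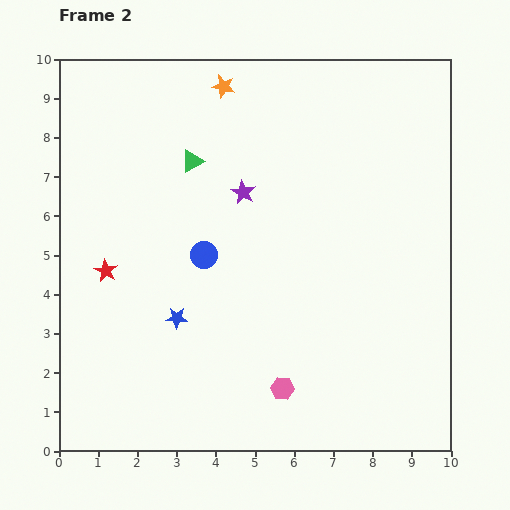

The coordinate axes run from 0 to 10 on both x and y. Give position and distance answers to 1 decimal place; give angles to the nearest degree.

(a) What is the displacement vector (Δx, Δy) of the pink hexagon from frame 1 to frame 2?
(1.7, -1.0)

The pink hexagon was at (4.0, 2.6) in frame 1 and (5.7, 1.6) in frame 2.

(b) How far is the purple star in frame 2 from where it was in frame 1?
3.5

The purple star moved from (8.1, 7.4) to (4.7, 6.6), a distance of √(3.4² + 0.8²) ≈ 3.5.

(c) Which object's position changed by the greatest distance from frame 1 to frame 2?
the blue circle

(moved 3.9; next 3.5)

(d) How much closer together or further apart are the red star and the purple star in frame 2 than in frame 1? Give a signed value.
-3.4

Distance in frame 1: 7.4. Distance in frame 2: 4.0.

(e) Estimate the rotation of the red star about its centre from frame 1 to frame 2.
22° counter-clockwise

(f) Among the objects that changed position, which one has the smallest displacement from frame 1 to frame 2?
the green triangle

(moved 1.2)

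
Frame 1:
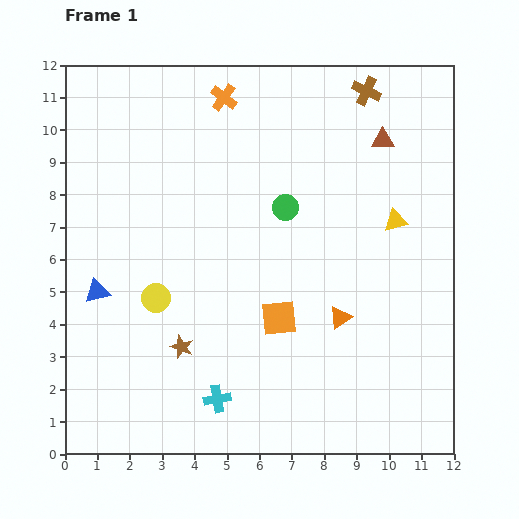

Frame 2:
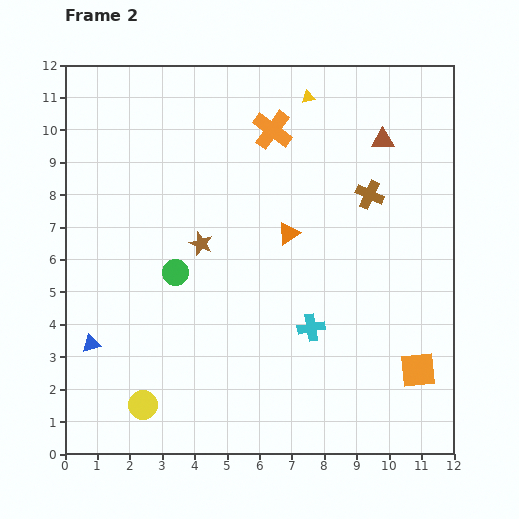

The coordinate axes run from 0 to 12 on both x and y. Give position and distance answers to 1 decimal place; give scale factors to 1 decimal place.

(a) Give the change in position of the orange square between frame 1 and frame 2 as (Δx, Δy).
(4.3, -1.6)

The orange square was at (6.6, 4.2) in frame 1 and (10.9, 2.6) in frame 2.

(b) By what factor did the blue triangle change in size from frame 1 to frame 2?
0.7×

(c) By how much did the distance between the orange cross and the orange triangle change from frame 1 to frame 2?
-4.5

Distance in frame 1: 7.7. Distance in frame 2: 3.2.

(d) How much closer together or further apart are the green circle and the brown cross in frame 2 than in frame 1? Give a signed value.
+2.1

Distance in frame 1: 4.4. Distance in frame 2: 6.5.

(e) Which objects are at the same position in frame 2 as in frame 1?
the brown triangle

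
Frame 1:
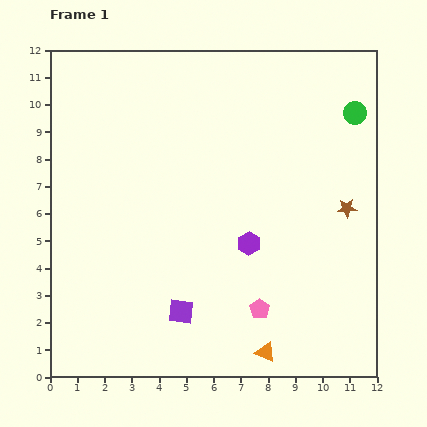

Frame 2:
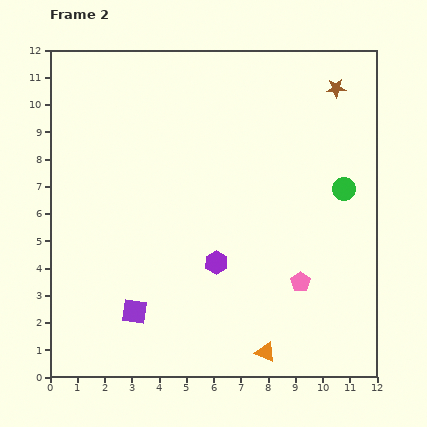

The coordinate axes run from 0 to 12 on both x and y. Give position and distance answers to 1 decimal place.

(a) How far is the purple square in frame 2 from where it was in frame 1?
1.7

The purple square moved from (4.8, 2.4) to (3.1, 2.4), a distance of √(1.7² + 0.0²) ≈ 1.7.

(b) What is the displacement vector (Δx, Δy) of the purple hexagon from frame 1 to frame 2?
(-1.2, -0.7)

The purple hexagon was at (7.3, 4.9) in frame 1 and (6.1, 4.2) in frame 2.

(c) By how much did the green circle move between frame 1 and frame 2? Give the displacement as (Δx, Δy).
(-0.4, -2.8)

The green circle was at (11.2, 9.7) in frame 1 and (10.8, 6.9) in frame 2.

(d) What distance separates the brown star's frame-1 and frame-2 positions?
4.4

The brown star moved from (10.9, 6.2) to (10.5, 10.6), a distance of √(0.4² + 4.4²) ≈ 4.4.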